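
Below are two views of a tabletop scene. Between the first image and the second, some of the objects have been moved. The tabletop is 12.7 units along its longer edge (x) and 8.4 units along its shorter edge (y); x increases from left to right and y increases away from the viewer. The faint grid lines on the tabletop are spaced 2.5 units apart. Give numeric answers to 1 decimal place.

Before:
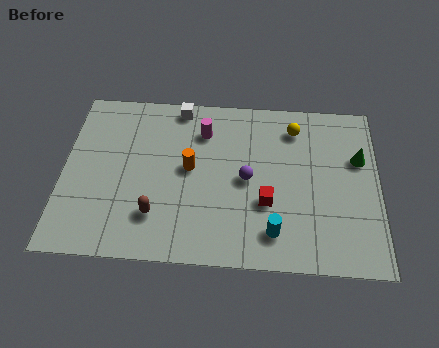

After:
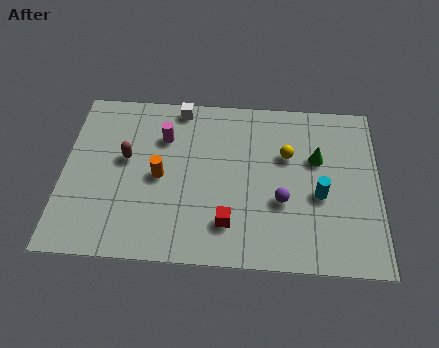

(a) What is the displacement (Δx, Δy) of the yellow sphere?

(-0.3, -1.4)

The yellow sphere started near (9.3, 6.8) and ended near (9.0, 5.4).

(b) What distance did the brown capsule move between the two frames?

3.0

The brown capsule moved from about (3.8, 2.1) to (2.5, 4.8), a distance of √(1.3² + 2.7²) ≈ 3.0.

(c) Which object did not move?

the white cube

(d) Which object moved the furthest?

the brown capsule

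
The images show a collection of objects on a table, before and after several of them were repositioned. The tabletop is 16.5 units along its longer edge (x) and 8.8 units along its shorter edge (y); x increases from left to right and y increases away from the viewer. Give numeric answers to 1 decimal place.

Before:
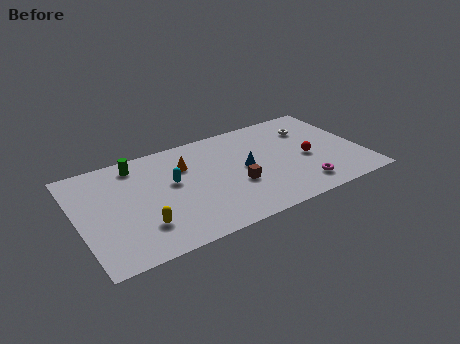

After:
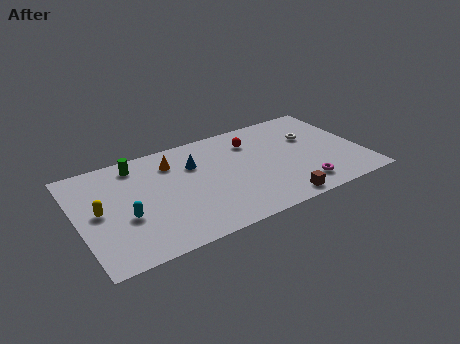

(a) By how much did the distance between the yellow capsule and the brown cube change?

+4.8

They were about 5.7 units apart before and 10.5 after — 4.8 units further apart.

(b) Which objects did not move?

the green cylinder and the magenta torus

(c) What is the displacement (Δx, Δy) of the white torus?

(-0.1, -0.8)

The white torus started near (13.9, 6.5) and ended near (13.8, 5.7).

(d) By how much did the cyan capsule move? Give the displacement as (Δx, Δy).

(-2.9, -1.7)

From the two frames, the cyan capsule sits at roughly (5.5, 5.1) before and (2.6, 3.4) after.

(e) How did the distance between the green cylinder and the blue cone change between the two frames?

-3.2

They were about 6.7 units apart before and 3.5 after — 3.2 units closer together.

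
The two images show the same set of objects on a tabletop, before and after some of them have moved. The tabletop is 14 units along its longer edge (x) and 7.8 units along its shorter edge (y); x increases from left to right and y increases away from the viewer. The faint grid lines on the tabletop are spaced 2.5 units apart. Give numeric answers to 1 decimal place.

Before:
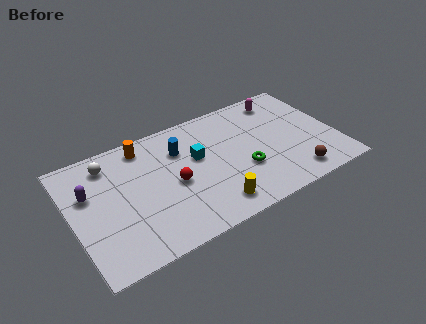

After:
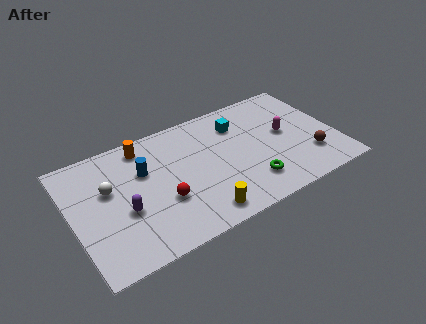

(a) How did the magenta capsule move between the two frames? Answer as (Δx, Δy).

(-0.2, -2.4)

The magenta capsule was at about (11.6, 6.6) and moved to about (11.4, 4.2).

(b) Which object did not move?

the orange cylinder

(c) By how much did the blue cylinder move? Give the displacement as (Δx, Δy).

(-2.0, -0.5)

The blue cylinder started near (5.9, 5.6) and ended near (3.9, 5.1).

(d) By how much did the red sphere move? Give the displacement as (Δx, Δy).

(-0.7, -0.8)

The red sphere started near (5.3, 3.6) and ended near (4.6, 2.8).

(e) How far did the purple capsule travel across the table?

2.5

The purple capsule moved from about (1.0, 5.0) to (2.6, 3.1), a distance of √(1.6² + 1.9²) ≈ 2.5.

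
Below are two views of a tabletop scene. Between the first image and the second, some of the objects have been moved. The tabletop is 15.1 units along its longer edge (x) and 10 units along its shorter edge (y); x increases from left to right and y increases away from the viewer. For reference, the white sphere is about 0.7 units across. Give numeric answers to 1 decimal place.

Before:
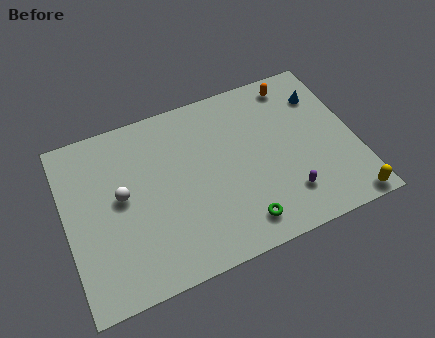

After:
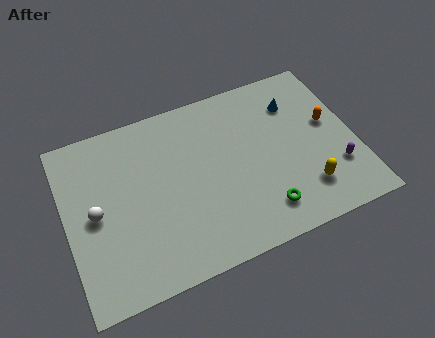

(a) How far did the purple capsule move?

2.8

The purple capsule moved from about (11.2, 2.3) to (13.9, 2.9), a distance of √(2.7² + 0.6²) ≈ 2.8.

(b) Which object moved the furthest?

the orange capsule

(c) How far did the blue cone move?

1.4

From (13.7, 7.5) to (12.3, 7.5), the blue cone covered √(1.4² + 0.0²) ≈ 1.4 units.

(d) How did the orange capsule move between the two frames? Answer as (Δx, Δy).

(1.5, -3.0)

From the two frames, the orange capsule sits at roughly (12.4, 8.7) before and (13.9, 5.7) after.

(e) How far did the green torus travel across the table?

1.2

The green torus was near (8.7, 1.6) before and (9.9, 1.9) after, so it travelled √(1.2² + 0.3²) ≈ 1.2 units.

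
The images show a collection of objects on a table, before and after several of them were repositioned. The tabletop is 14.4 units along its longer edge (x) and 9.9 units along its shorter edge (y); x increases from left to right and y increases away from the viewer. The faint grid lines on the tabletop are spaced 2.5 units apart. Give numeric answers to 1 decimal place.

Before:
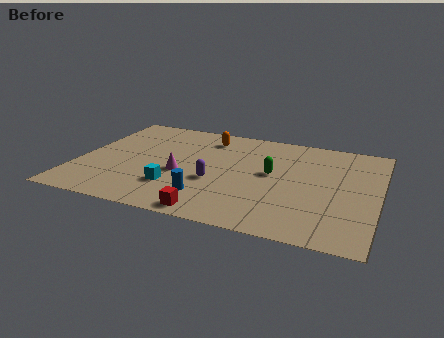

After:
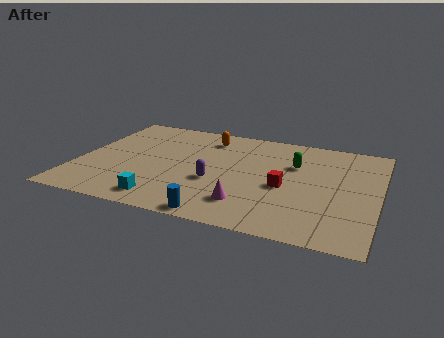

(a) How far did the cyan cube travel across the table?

1.4

The cyan cube was near (4.9, 2.7) before and (4.5, 1.4) after, so it travelled √(0.4² + 1.3²) ≈ 1.4 units.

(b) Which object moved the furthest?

the red cube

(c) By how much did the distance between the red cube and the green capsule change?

-2.8

Before: roughly 5.1 units apart; after: 2.3. That's 2.8 units closer together.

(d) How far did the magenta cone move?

3.9

The magenta cone moved from about (5.0, 4.1) to (8.4, 2.2), a distance of √(3.4² + 1.9²) ≈ 3.9.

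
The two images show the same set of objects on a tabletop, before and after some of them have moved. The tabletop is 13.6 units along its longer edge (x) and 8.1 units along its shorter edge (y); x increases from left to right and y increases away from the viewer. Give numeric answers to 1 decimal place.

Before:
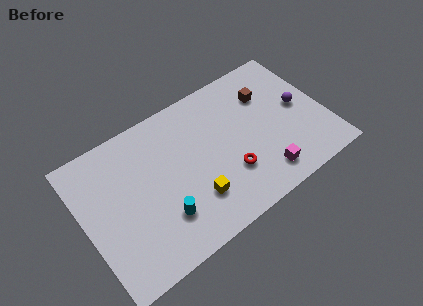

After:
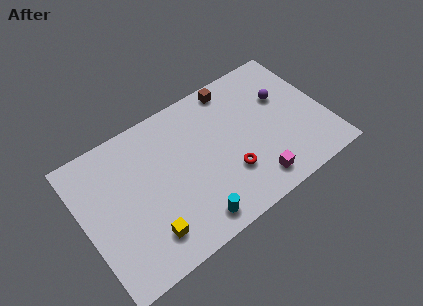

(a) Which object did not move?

the red torus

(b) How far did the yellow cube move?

2.7

The yellow cube moved from about (5.8, 2.2) to (3.1, 1.7), a distance of √(2.7² + 0.5²) ≈ 2.7.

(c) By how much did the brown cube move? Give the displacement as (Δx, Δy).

(-1.7, 1.4)

From the two frames, the brown cube sits at roughly (10.7, 5.8) before and (9.0, 7.2) after.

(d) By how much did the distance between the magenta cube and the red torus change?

-0.3

Before: roughly 2.0 units apart; after: 1.7. That's 0.3 units closer together.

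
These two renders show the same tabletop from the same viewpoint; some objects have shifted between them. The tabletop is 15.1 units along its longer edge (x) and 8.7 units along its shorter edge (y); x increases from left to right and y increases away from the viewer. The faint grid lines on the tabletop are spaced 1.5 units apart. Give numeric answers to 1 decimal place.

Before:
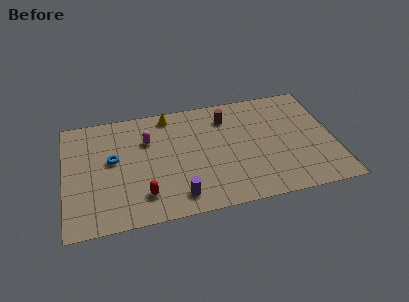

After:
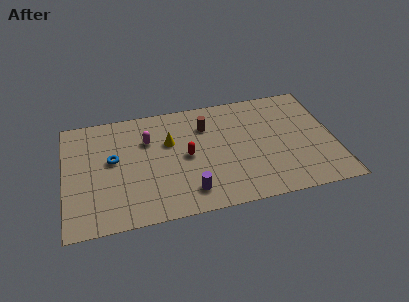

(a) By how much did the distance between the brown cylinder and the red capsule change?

-4.5

The distance was about 6.9 in the first image and 2.4 in the second, so they moved 4.5 units closer together.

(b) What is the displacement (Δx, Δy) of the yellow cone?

(-0.1, -2.1)

The yellow cone started near (6.0, 7.7) and ended near (5.9, 5.6).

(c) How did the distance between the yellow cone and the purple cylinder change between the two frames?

-2.2

Before: roughly 6.3 units apart; after: 4.1. That's 2.2 units closer together.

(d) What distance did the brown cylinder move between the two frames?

1.3

The brown cylinder was near (9.2, 6.8) before and (8.0, 6.4) after, so it travelled √(1.2² + 0.4²) ≈ 1.3 units.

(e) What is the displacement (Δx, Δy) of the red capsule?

(2.5, 2.4)

From the two frames, the red capsule sits at roughly (4.3, 1.9) before and (6.8, 4.3) after.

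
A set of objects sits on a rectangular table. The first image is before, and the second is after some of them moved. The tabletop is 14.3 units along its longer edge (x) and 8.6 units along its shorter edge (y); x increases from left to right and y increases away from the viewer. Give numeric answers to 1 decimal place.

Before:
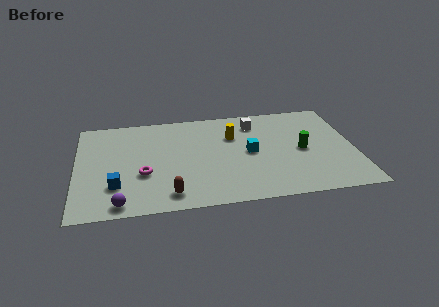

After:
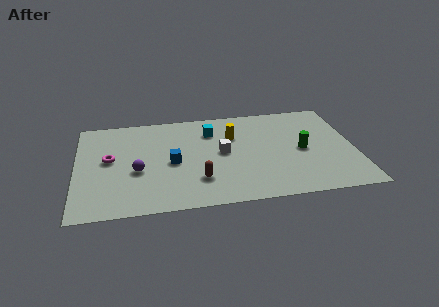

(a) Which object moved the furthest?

the blue cube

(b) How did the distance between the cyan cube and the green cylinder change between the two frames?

+2.5

They were about 2.7 units apart before and 5.2 after — 2.5 units further apart.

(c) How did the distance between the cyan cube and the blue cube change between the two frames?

-3.9

The distance was about 7.2 in the first image and 3.3 in the second, so they moved 3.9 units closer together.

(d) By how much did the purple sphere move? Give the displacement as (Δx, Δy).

(0.9, 2.6)

From the two frames, the purple sphere sits at roughly (2.2, 0.9) before and (3.1, 3.5) after.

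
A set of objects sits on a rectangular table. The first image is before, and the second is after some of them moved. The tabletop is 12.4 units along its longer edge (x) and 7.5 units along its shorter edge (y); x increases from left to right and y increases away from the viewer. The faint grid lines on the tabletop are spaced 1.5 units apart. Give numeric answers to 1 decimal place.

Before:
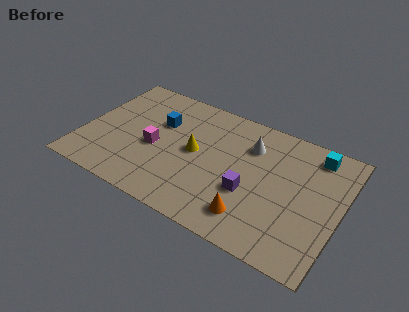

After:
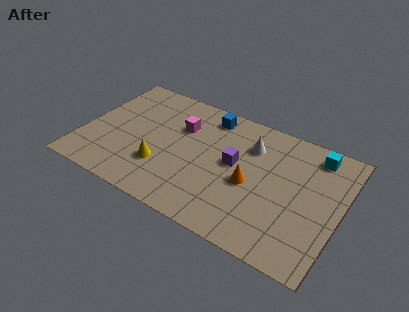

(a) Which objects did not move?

the white cone and the cyan cube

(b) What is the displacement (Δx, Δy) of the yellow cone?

(-1.4, -1.6)

The yellow cone was at about (5.4, 3.9) and moved to about (4.0, 2.3).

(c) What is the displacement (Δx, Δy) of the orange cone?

(-0.3, 1.8)

From the two frames, the orange cone sits at roughly (8.5, 1.5) before and (8.2, 3.3) after.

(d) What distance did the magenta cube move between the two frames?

2.1

From (3.5, 3.3) to (4.5, 5.1), the magenta cube covered √(1.0² + 1.8²) ≈ 2.1 units.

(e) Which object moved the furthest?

the blue cube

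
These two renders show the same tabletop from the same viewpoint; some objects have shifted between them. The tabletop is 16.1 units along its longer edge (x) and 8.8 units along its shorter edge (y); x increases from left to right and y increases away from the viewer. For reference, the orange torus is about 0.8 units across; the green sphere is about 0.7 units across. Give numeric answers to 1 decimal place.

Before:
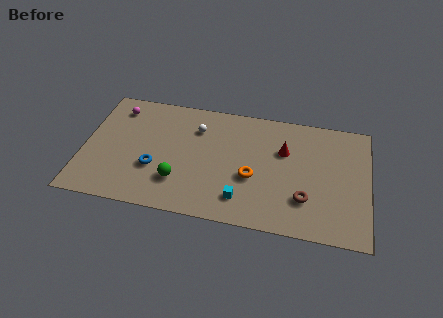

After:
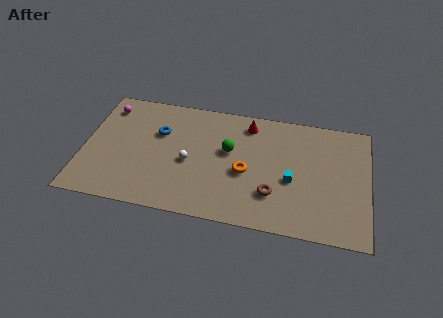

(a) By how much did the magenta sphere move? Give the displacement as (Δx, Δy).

(-0.6, 0.0)

From the two frames, the magenta sphere sits at roughly (1.7, 7.2) before and (1.1, 7.2) after.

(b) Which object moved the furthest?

the green sphere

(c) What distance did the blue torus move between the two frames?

2.7

The blue torus moved from about (4.1, 3.1) to (4.2, 5.8), a distance of √(0.1² + 2.7²) ≈ 2.7.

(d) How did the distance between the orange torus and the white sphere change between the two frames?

-1.3

The distance was about 4.5 in the first image and 3.2 in the second, so they moved 1.3 units closer together.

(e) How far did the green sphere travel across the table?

3.9

The green sphere moved from about (5.5, 2.4) to (8.2, 5.2), a distance of √(2.7² + 2.8²) ≈ 3.9.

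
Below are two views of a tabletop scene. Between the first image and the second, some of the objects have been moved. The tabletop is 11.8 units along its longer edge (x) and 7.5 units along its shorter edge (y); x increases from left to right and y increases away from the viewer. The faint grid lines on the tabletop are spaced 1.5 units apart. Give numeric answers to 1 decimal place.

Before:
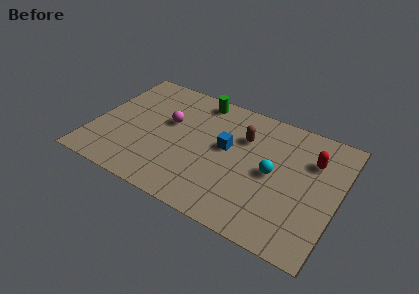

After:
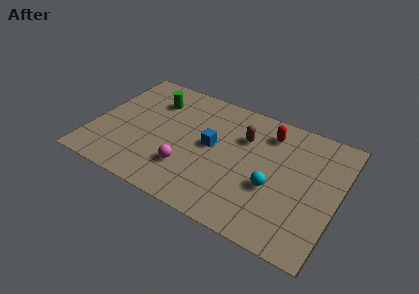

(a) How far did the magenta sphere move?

2.7

The magenta sphere moved from about (3.5, 4.5) to (4.8, 2.1), a distance of √(1.3² + 2.4²) ≈ 2.7.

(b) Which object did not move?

the brown capsule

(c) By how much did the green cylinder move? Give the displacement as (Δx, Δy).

(-2.1, -1.0)

The green cylinder started near (4.7, 6.6) and ended near (2.6, 5.6).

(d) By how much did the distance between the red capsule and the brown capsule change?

-1.9

The distance was about 3.3 in the first image and 1.4 in the second, so they moved 1.9 units closer together.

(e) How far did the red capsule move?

2.3

The red capsule was near (10.4, 5.3) before and (8.2, 6.0) after, so it travelled √(2.2² + 0.7²) ≈ 2.3 units.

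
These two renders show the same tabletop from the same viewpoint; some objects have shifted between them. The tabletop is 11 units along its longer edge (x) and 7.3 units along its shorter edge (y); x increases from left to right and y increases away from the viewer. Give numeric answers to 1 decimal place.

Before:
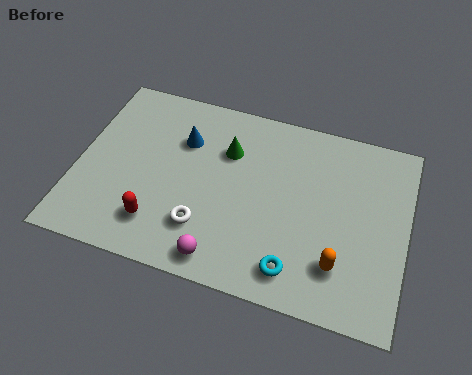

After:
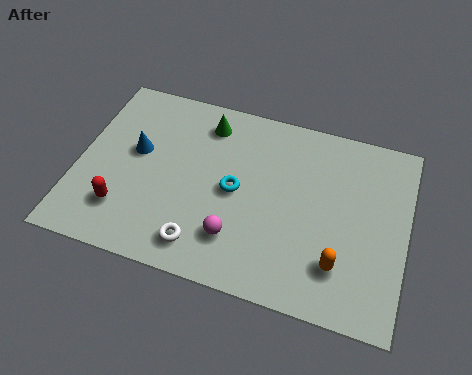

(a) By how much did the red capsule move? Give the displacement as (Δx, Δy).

(-1.2, 0.2)

The red capsule was at about (2.9, 1.6) and moved to about (1.7, 1.8).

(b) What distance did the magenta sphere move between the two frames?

1.0

The magenta sphere was near (5.1, 0.9) before and (5.5, 1.8) after, so it travelled √(0.4² + 0.9²) ≈ 1.0 units.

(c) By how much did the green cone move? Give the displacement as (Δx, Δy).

(-0.8, 0.9)

The green cone started near (4.9, 5.1) and ended near (4.1, 6.0).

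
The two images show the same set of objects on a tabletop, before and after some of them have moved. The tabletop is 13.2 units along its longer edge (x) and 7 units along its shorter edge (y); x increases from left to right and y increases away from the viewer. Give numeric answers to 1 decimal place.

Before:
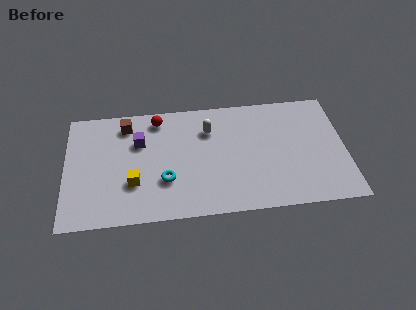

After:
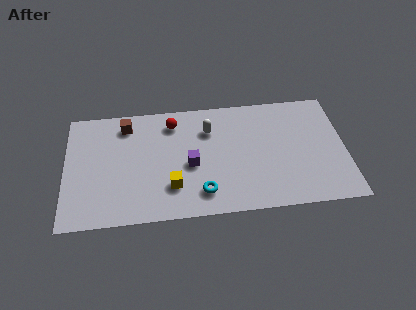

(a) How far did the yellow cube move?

1.8

The yellow cube moved from about (3.2, 2.3) to (5.0, 1.9), a distance of √(1.8² + 0.4²) ≈ 1.8.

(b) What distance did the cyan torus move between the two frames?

1.9

The cyan torus was near (4.7, 2.3) before and (6.4, 1.4) after, so it travelled √(1.7² + 0.9²) ≈ 1.9 units.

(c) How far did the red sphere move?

0.8

The red sphere moved from about (4.4, 6.0) to (5.1, 5.7), a distance of √(0.7² + 0.3²) ≈ 0.8.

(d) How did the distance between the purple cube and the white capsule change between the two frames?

-1.1

They were about 3.3 units apart before and 2.2 after — 1.1 units closer together.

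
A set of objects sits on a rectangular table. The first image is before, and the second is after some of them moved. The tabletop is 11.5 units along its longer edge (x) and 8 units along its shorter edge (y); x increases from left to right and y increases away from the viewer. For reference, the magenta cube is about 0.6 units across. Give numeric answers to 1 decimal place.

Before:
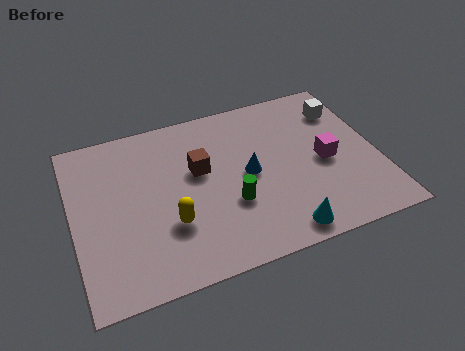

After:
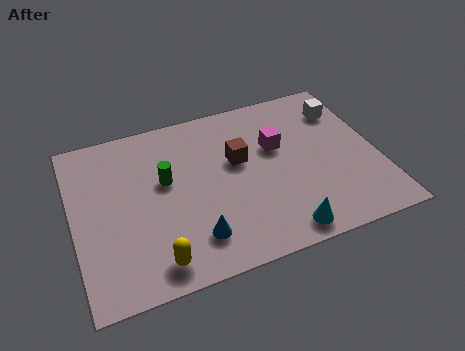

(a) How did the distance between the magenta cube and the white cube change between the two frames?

+0.3

They were about 2.6 units apart before and 2.9 after — 0.3 units further apart.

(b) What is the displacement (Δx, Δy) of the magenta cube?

(-1.7, 1.3)

The magenta cube was at about (9.5, 3.7) and moved to about (7.8, 5.0).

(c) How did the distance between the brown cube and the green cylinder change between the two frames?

+0.6

Before: roughly 2.2 units apart; after: 2.8. That's 0.6 units further apart.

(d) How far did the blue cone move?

3.3

The blue cone moved from about (6.6, 4.0) to (4.3, 1.7), a distance of √(2.3² + 2.3²) ≈ 3.3.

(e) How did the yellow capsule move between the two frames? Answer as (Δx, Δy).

(-0.7, -1.5)

From the two frames, the yellow capsule sits at roughly (3.5, 2.6) before and (2.8, 1.1) after.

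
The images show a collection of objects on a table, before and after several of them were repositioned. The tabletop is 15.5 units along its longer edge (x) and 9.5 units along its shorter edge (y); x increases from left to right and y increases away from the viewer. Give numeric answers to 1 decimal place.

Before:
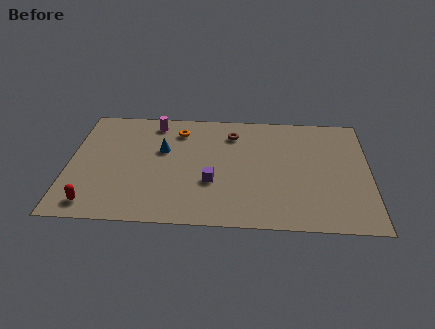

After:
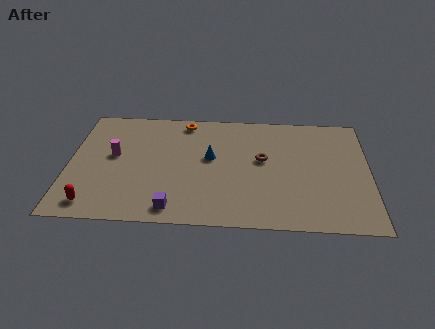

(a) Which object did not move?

the red capsule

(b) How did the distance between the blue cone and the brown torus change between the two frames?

-1.2

They were about 3.9 units apart before and 2.7 after — 1.2 units closer together.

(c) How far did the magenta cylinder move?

3.5

The magenta cylinder was near (4.3, 8.2) before and (2.3, 5.3) after, so it travelled √(2.0² + 2.9²) ≈ 3.5 units.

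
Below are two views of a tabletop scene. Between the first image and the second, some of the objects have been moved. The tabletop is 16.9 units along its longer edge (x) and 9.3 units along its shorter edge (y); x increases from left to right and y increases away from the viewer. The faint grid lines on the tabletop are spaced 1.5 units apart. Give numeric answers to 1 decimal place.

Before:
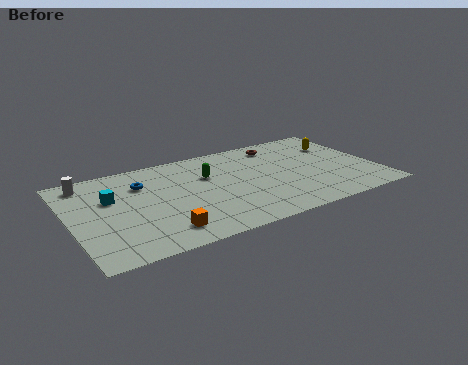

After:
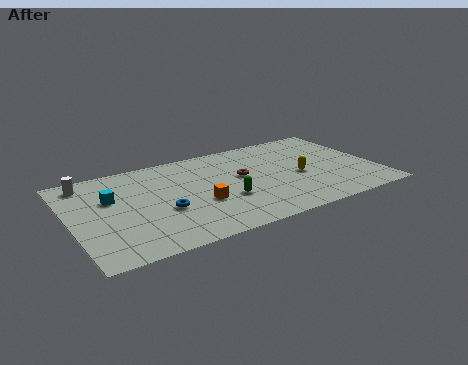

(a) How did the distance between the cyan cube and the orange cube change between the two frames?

+0.4

Before: roughly 4.8 units apart; after: 5.2. That's 0.4 units further apart.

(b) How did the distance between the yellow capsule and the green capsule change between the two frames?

-3.2

Before: roughly 7.6 units apart; after: 4.4. That's 3.2 units closer together.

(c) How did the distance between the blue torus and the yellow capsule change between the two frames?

-3.5

The distance was about 11.2 in the first image and 7.7 in the second, so they moved 3.5 units closer together.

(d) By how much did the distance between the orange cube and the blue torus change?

-3.0

Before: roughly 5.0 units apart; after: 2.0. That's 3.0 units closer together.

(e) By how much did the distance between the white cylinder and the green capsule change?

+1.7

They were about 6.8 units apart before and 8.5 after — 1.7 units further apart.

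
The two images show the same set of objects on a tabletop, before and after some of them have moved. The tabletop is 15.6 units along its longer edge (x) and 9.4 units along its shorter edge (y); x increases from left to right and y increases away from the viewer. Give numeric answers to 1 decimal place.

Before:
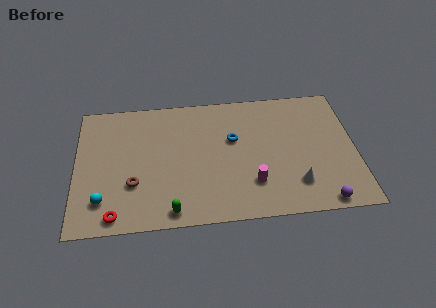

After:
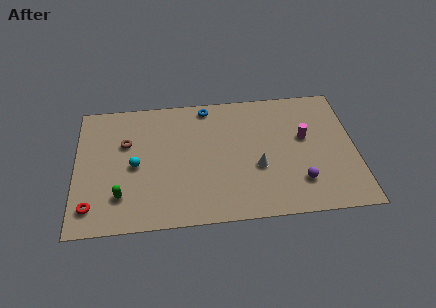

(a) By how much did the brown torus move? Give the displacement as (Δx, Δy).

(-0.4, 3.0)

The brown torus was at about (3.2, 3.1) and moved to about (2.8, 6.1).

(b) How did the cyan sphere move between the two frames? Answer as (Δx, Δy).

(1.8, 2.3)

The cyan sphere started near (1.5, 2.1) and ended near (3.3, 4.4).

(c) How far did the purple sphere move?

1.9

The purple sphere moved from about (13.6, 0.8) to (12.4, 2.3), a distance of √(1.2² + 1.5²) ≈ 1.9.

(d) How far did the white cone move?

2.5

The white cone moved from about (12.2, 2.2) to (10.1, 3.6), a distance of √(2.1² + 1.4²) ≈ 2.5.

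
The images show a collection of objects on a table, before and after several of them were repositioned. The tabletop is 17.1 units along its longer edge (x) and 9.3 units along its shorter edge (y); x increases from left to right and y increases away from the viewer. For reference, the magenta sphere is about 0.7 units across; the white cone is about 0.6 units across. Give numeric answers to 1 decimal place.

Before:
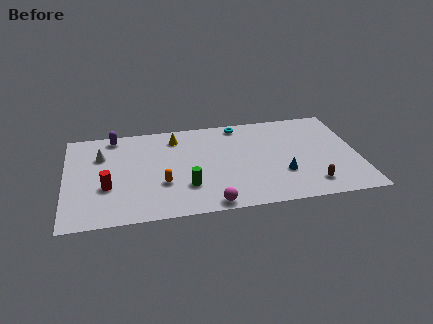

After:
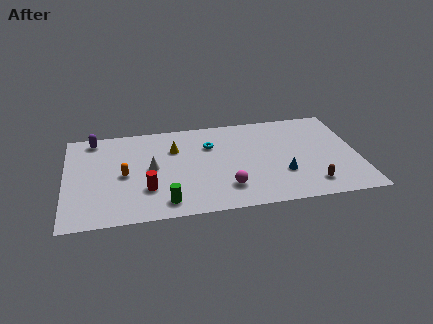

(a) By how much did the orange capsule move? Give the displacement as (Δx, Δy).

(-2.2, 1.2)

The orange capsule was at about (5.6, 3.2) and moved to about (3.4, 4.4).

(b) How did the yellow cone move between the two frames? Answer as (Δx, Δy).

(-0.1, -1.1)

The yellow cone started near (6.5, 7.6) and ended near (6.4, 6.5).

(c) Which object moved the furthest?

the white cone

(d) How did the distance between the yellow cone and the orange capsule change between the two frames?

-0.8

The distance was about 4.5 in the first image and 3.7 in the second, so they moved 0.8 units closer together.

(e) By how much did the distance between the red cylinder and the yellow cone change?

-1.8

They were about 5.9 units apart before and 4.1 after — 1.8 units closer together.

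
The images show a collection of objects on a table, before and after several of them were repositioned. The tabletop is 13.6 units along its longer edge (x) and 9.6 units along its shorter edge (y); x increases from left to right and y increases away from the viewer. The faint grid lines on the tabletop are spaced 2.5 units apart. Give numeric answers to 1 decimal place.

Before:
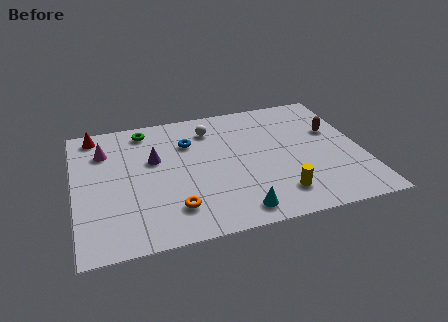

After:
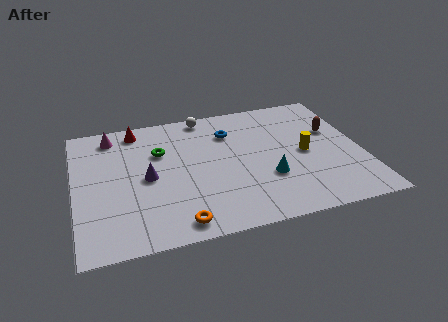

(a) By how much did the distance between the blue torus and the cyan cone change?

-1.7

The distance was about 5.9 in the first image and 4.2 in the second, so they moved 1.7 units closer together.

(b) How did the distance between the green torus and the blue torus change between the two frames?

+1.0

They were about 2.5 units apart before and 3.5 after — 1.0 units further apart.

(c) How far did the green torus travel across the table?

2.0

The green torus moved from about (3.5, 8.3) to (4.1, 6.4), a distance of √(0.6² + 1.9²) ≈ 2.0.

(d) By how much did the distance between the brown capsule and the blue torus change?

-1.9

The distance was about 6.9 in the first image and 5.0 in the second, so they moved 1.9 units closer together.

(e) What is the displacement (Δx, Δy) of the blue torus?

(2.0, 0.3)

From the two frames, the blue torus sits at roughly (5.5, 6.8) before and (7.5, 7.1) after.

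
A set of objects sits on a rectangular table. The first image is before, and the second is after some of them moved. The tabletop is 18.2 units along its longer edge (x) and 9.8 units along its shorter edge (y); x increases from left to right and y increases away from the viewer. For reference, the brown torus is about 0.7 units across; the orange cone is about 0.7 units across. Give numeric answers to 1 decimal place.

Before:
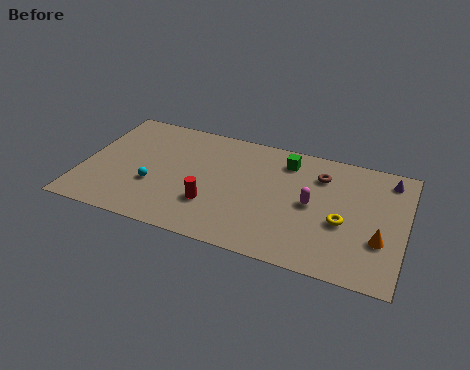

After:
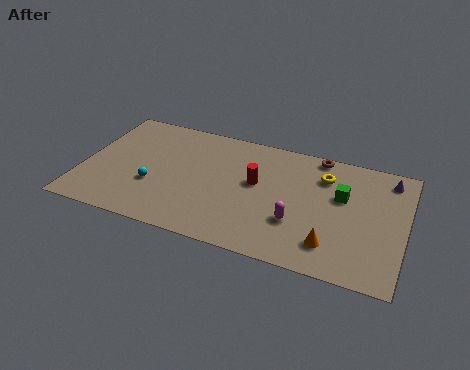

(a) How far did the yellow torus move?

3.6

The yellow torus was near (14.8, 4.0) before and (13.5, 7.4) after, so it travelled √(1.3² + 3.4²) ≈ 3.6 units.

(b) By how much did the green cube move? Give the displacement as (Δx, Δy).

(3.3, -1.9)

From the two frames, the green cube sits at roughly (11.3, 8.0) before and (14.6, 6.1) after.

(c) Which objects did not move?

the cyan sphere and the purple cone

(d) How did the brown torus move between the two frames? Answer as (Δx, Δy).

(-0.3, 1.6)

The brown torus was at about (13.3, 7.4) and moved to about (13.0, 9.0).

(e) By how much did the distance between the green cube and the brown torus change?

+1.2

Before: roughly 2.1 units apart; after: 3.3. That's 1.2 units further apart.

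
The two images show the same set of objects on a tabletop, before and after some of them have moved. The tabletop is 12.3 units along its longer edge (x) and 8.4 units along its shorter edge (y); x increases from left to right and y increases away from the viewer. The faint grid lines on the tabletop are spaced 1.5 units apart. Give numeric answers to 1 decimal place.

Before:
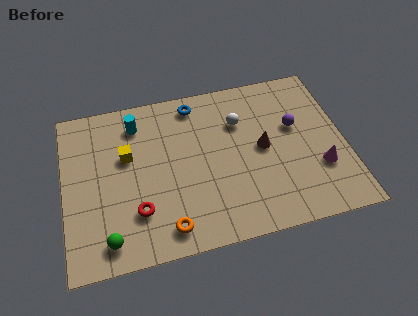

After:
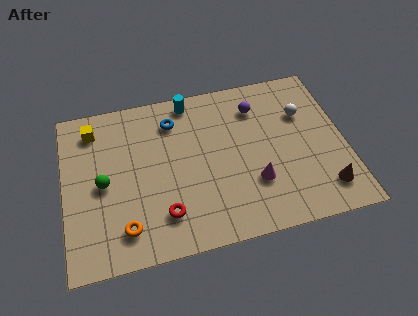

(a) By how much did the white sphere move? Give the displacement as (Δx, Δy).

(2.8, -0.2)

From the two frames, the white sphere sits at roughly (7.8, 5.9) before and (10.6, 5.7) after.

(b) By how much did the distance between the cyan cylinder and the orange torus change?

+1.0

They were about 5.7 units apart before and 6.7 after — 1.0 units further apart.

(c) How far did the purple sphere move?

2.1

From (10.2, 5.1) to (8.6, 6.5), the purple sphere covered √(1.6² + 1.4²) ≈ 2.1 units.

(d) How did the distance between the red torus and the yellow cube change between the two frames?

+2.8

The distance was about 2.9 in the first image and 5.7 in the second, so they moved 2.8 units further apart.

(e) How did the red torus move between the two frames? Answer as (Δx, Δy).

(1.1, -0.4)

From the two frames, the red torus sits at roughly (3.1, 2.3) before and (4.2, 1.9) after.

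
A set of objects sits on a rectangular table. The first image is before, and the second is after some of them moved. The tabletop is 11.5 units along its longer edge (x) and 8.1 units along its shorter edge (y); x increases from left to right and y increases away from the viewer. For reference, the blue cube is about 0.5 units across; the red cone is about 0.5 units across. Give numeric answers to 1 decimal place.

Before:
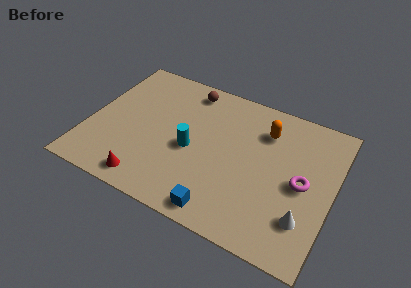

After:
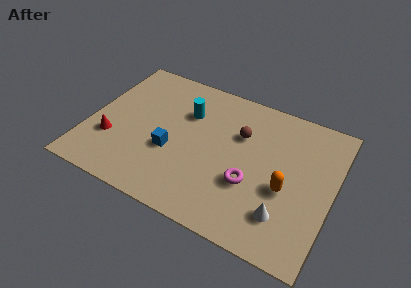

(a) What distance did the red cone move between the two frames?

2.6

The red cone moved from about (3.2, 1.0) to (1.2, 2.6), a distance of √(2.0² + 1.6²) ≈ 2.6.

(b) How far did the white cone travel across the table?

0.9

From (10.4, 2.1) to (9.5, 1.9), the white cone covered √(0.9² + 0.2²) ≈ 0.9 units.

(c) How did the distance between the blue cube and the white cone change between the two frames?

+1.7

Before: roughly 3.9 units apart; after: 5.6. That's 1.7 units further apart.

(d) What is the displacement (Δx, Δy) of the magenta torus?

(-2.3, -1.0)

The magenta torus was at about (10.1, 3.9) and moved to about (7.8, 2.9).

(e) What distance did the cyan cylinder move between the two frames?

2.1

The cyan cylinder was near (4.9, 3.6) before and (4.4, 5.6) after, so it travelled √(0.5² + 2.0²) ≈ 2.1 units.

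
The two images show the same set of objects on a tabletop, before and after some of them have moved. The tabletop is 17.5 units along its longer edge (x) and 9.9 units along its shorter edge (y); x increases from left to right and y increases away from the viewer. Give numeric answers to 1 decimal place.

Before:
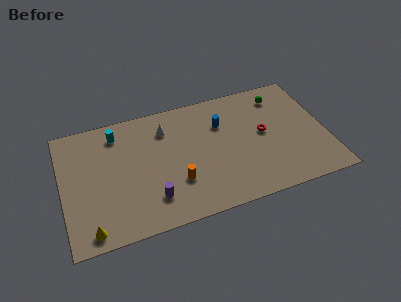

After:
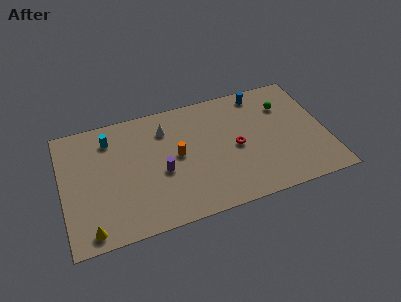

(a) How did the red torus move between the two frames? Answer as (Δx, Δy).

(-1.9, -0.6)

From the two frames, the red torus sits at roughly (13.4, 5.3) before and (11.5, 4.7) after.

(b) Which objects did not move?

the white cone and the yellow cone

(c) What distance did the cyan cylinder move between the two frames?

0.6

The cyan cylinder moved from about (3.8, 8.2) to (3.3, 7.9), a distance of √(0.5² + 0.3²) ≈ 0.6.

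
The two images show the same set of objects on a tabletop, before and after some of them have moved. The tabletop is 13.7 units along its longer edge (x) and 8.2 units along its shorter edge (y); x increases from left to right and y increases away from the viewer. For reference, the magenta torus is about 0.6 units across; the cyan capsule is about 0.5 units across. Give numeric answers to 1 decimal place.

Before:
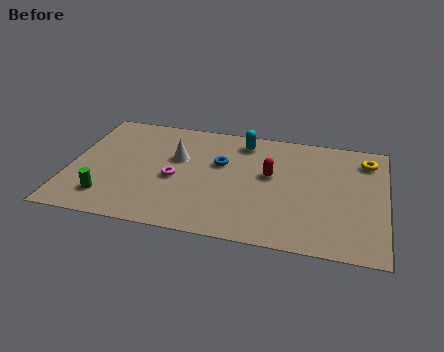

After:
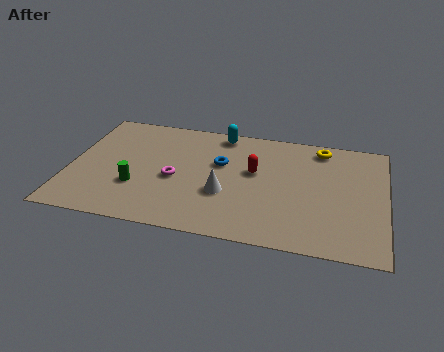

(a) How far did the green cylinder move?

1.6

From (1.8, 1.7) to (3.0, 2.7), the green cylinder covered √(1.2² + 1.0²) ≈ 1.6 units.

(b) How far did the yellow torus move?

2.1

From (12.8, 6.6) to (10.8, 7.1), the yellow torus covered √(2.0² + 0.5²) ≈ 2.1 units.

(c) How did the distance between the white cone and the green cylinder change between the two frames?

-0.6

The distance was about 4.4 in the first image and 3.8 in the second, so they moved 0.6 units closer together.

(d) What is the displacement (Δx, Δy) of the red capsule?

(-0.7, 0.1)

The red capsule was at about (8.7, 4.7) and moved to about (8.0, 4.8).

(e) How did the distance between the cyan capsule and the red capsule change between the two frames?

+0.4

Before: roughly 2.6 units apart; after: 3.0. That's 0.4 units further apart.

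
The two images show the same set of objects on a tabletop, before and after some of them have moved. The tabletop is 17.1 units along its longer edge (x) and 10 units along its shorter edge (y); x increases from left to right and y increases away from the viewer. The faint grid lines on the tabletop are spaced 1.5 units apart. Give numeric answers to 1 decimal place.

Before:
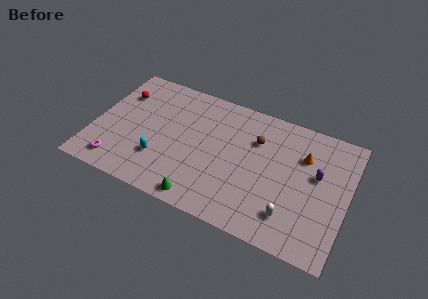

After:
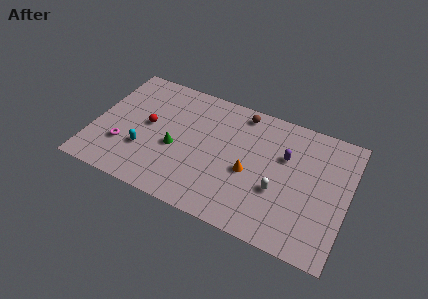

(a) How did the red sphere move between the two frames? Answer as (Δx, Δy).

(2.2, -1.9)

From the two frames, the red sphere sits at roughly (1.4, 7.2) before and (3.6, 5.3) after.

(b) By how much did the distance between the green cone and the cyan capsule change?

-1.4

They were about 3.6 units apart before and 2.2 after — 1.4 units closer together.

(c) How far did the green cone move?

3.9

The green cone moved from about (7.8, 1.0) to (5.6, 4.2), a distance of √(2.2² + 3.2²) ≈ 3.9.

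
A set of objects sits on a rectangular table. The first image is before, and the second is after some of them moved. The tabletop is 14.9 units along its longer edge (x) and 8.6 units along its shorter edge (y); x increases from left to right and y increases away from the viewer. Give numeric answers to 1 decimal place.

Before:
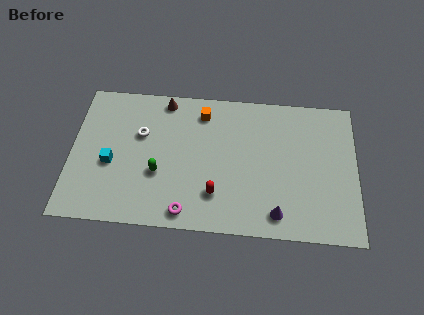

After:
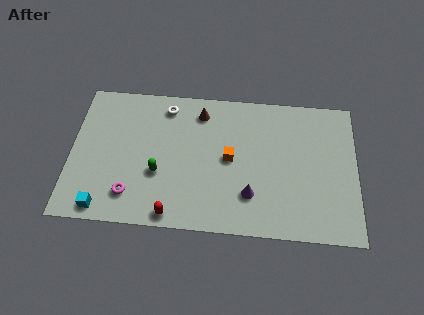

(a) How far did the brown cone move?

2.0

From (4.8, 7.7) to (6.7, 7.1), the brown cone covered √(1.9² + 0.6²) ≈ 2.0 units.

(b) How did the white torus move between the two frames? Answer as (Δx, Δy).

(1.3, 1.8)

The white torus was at about (3.6, 5.5) and moved to about (4.9, 7.3).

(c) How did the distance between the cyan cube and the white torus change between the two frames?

+4.7

They were about 2.4 units apart before and 7.1 after — 4.7 units further apart.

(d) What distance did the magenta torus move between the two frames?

3.0

From (6.1, 1.0) to (3.2, 1.8), the magenta torus covered √(2.9² + 0.8²) ≈ 3.0 units.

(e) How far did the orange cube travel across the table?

3.1

The orange cube moved from about (6.8, 7.1) to (8.3, 4.4), a distance of √(1.5² + 2.7²) ≈ 3.1.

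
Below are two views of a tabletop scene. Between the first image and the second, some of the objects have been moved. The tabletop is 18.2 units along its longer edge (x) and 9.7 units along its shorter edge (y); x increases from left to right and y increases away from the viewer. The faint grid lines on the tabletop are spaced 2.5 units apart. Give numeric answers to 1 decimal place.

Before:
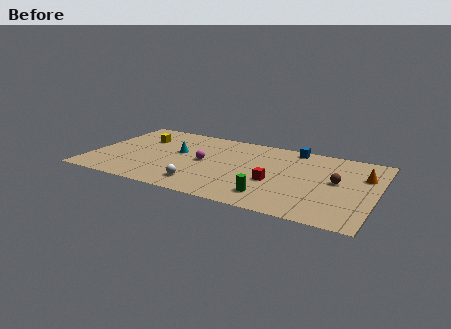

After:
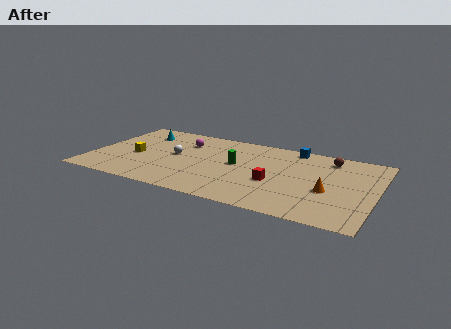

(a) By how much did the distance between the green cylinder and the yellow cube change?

-3.7

The distance was about 10.3 in the first image and 6.6 in the second, so they moved 3.7 units closer together.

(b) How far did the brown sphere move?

2.9

The brown sphere was near (15.7, 5.3) before and (15.0, 8.1) after, so it travelled √(0.7² + 2.8²) ≈ 2.9 units.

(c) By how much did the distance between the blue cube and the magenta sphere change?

+0.5

Before: roughly 6.7 units apart; after: 7.2. That's 0.5 units further apart.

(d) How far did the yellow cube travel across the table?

2.6

The yellow cube moved from about (2.8, 6.8) to (2.8, 4.2), a distance of √(0.0² + 2.6²) ≈ 2.6.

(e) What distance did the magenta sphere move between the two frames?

2.7

The magenta sphere moved from about (7.2, 4.9) to (5.6, 7.1), a distance of √(1.6² + 2.2²) ≈ 2.7.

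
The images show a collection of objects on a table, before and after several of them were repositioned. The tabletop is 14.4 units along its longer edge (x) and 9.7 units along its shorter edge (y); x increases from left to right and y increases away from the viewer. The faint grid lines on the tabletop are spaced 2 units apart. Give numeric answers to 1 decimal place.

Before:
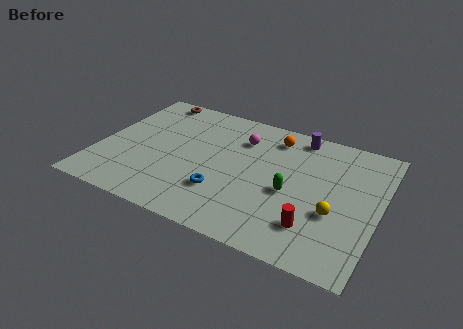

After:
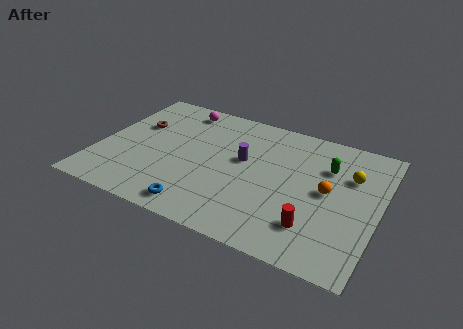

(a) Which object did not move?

the red cylinder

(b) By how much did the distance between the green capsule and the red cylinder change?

+2.1

Before: roughly 2.4 units apart; after: 4.5. That's 2.1 units further apart.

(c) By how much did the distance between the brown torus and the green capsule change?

+0.8

Before: roughly 9.1 units apart; after: 9.9. That's 0.8 units further apart.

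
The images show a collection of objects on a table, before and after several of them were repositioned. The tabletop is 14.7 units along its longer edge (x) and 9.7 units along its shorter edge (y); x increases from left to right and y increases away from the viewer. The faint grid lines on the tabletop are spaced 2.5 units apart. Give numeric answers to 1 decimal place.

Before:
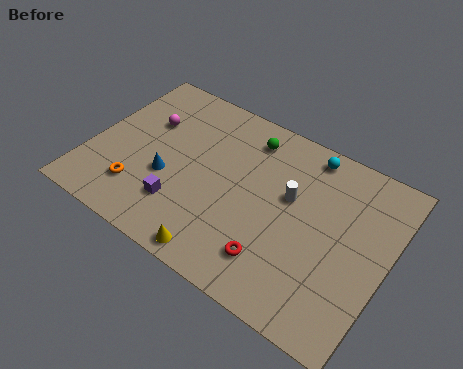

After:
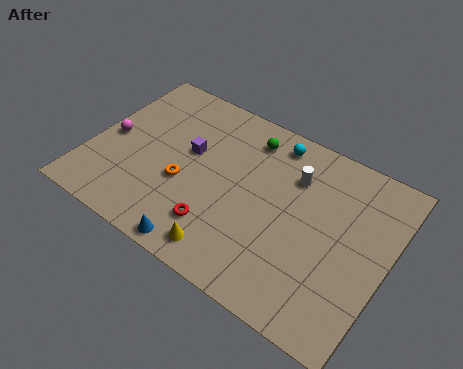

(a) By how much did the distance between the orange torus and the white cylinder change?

-1.9

Before: roughly 7.8 units apart; after: 5.9. That's 1.9 units closer together.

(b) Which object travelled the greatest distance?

the blue cone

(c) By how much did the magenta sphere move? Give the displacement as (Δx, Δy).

(-1.5, -1.8)

From the two frames, the magenta sphere sits at roughly (2.4, 6.4) before and (0.9, 4.6) after.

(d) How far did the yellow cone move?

0.5

The yellow cone was near (7.2, 0.9) before and (7.5, 1.3) after, so it travelled √(0.3² + 0.4²) ≈ 0.5 units.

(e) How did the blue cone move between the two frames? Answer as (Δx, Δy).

(2.3, -2.9)

From the two frames, the blue cone sits at roughly (4.0, 3.7) before and (6.3, 0.8) after.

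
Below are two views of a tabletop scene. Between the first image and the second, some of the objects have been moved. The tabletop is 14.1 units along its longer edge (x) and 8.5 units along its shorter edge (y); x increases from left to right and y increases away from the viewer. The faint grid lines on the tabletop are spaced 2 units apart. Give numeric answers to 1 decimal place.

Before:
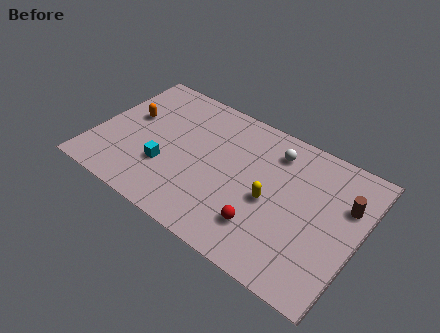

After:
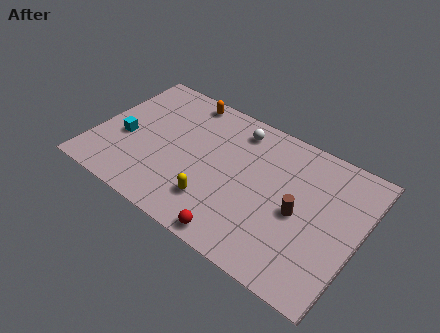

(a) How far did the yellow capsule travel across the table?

3.2

The yellow capsule was near (9.5, 3.8) before and (6.8, 2.1) after, so it travelled √(2.7² + 1.7²) ≈ 3.2 units.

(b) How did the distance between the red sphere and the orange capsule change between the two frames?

-0.3

They were about 8.3 units apart before and 8.0 after — 0.3 units closer together.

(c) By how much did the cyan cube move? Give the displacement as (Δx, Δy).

(-2.4, 0.7)

From the two frames, the cyan cube sits at roughly (4.0, 2.8) before and (1.6, 3.5) after.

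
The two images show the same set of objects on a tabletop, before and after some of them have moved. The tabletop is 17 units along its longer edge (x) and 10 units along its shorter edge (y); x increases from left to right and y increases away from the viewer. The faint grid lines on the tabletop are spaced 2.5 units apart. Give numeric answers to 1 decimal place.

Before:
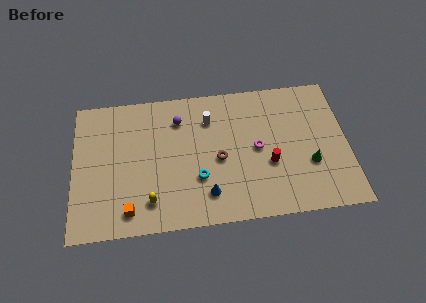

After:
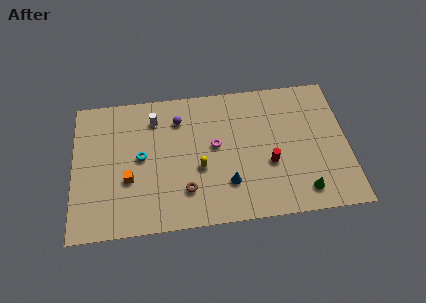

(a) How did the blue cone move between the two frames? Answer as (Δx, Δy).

(1.3, 0.6)

The blue cone started near (8.2, 2.1) and ended near (9.5, 2.7).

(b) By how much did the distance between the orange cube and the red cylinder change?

-0.3

They were about 9.0 units apart before and 8.7 after — 0.3 units closer together.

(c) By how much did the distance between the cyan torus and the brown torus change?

+2.0

The distance was about 1.8 in the first image and 3.8 in the second, so they moved 2.0 units further apart.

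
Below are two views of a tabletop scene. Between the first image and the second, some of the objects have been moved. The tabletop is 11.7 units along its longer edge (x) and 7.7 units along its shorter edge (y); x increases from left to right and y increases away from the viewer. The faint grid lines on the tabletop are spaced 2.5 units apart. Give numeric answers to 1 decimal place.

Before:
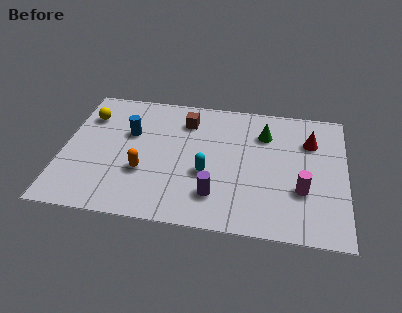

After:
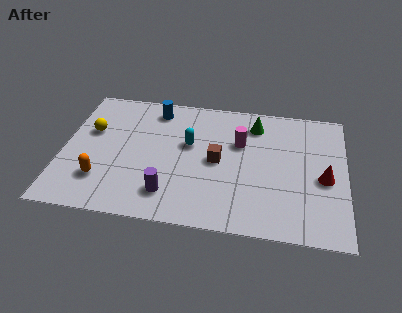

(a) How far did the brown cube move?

2.6

The brown cube moved from about (5.0, 6.0) to (6.4, 3.8), a distance of √(1.4² + 2.2²) ≈ 2.6.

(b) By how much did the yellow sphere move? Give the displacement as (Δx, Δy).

(0.2, -0.9)

From the two frames, the yellow sphere sits at roughly (0.9, 5.7) before and (1.1, 4.8) after.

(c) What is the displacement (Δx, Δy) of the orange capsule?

(-1.7, -0.7)

The orange capsule was at about (3.4, 2.7) and moved to about (1.7, 2.0).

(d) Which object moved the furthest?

the magenta cylinder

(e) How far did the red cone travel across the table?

2.2

The red cone was near (10.2, 5.5) before and (10.8, 3.4) after, so it travelled √(0.6² + 2.1²) ≈ 2.2 units.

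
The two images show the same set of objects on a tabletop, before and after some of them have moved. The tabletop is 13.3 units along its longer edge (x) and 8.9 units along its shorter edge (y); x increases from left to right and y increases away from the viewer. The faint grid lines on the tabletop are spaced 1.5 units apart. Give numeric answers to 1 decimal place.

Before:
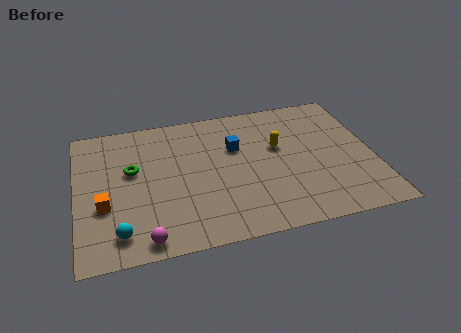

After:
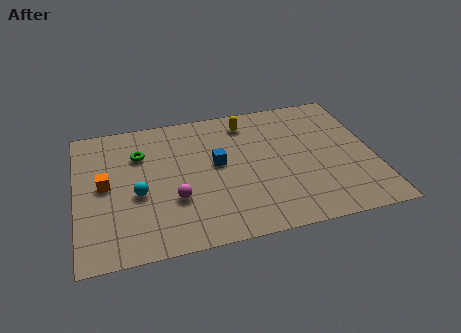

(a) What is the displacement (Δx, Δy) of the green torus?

(0.4, 1.0)

The green torus was at about (2.5, 5.3) and moved to about (2.9, 6.3).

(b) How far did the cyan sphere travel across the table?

2.4

The cyan sphere was near (1.8, 1.5) before and (2.7, 3.7) after, so it travelled √(0.9² + 2.2²) ≈ 2.4 units.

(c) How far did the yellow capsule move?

2.4

The yellow capsule was near (9.1, 5.4) before and (7.8, 7.4) after, so it travelled √(1.3² + 2.0²) ≈ 2.4 units.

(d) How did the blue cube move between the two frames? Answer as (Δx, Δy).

(-0.9, -0.9)

The blue cube started near (7.2, 5.8) and ended near (6.3, 4.9).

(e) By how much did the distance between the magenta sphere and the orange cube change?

+0.5

The distance was about 2.9 in the first image and 3.4 in the second, so they moved 0.5 units further apart.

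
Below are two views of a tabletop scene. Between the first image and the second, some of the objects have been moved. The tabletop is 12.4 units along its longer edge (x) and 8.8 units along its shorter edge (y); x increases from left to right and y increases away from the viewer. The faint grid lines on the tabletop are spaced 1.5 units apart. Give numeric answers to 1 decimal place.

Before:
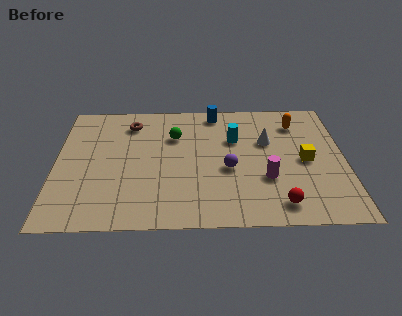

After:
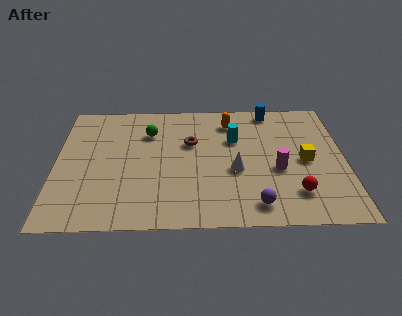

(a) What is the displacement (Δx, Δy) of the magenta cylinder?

(0.5, 0.6)

The magenta cylinder started near (9.0, 3.0) and ended near (9.5, 3.6).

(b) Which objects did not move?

the yellow cube and the cyan cylinder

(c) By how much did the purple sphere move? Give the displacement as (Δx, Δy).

(1.1, -2.4)

The purple sphere was at about (7.4, 3.7) and moved to about (8.5, 1.3).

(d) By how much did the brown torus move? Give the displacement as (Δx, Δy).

(2.6, -1.5)

The brown torus started near (3.2, 7.1) and ended near (5.8, 5.6).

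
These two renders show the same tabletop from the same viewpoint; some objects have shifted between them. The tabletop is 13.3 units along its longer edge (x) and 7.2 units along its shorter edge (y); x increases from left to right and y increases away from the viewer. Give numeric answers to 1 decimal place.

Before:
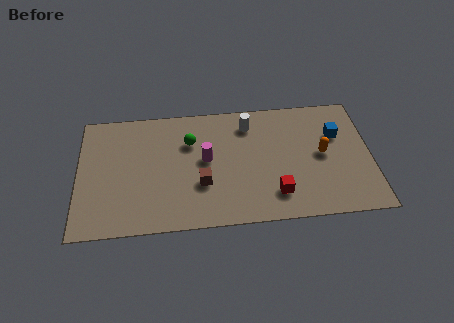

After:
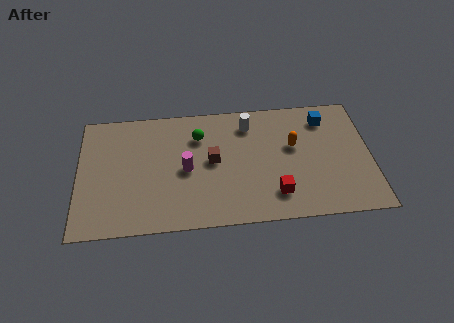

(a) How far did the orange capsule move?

1.4

The orange capsule was near (11.1, 3.7) before and (9.8, 4.3) after, so it travelled √(1.3² + 0.6²) ≈ 1.4 units.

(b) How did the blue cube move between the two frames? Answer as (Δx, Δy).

(-0.5, 1.0)

From the two frames, the blue cube sits at roughly (11.8, 4.8) before and (11.3, 5.8) after.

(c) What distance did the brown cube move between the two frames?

1.4

The brown cube moved from about (5.6, 2.5) to (6.1, 3.8), a distance of √(0.5² + 1.3²) ≈ 1.4.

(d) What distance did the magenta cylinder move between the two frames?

1.0

The magenta cylinder was near (5.8, 3.9) before and (4.9, 3.4) after, so it travelled √(0.9² + 0.5²) ≈ 1.0 units.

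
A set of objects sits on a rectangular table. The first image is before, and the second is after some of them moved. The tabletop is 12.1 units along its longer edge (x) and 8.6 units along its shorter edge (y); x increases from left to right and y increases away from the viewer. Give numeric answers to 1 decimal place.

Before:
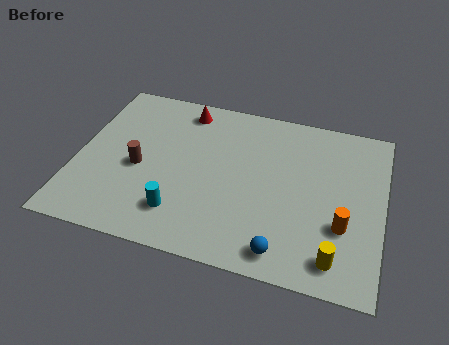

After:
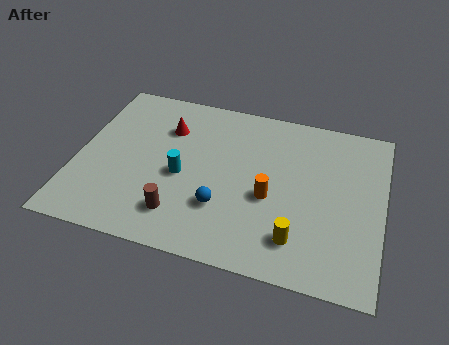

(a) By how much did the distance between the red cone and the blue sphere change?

-3.3

They were about 7.7 units apart before and 4.4 after — 3.3 units closer together.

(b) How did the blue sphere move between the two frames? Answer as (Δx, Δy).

(-2.5, 1.5)

The blue sphere started near (8.4, 1.1) and ended near (5.9, 2.6).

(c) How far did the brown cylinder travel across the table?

2.7

The brown cylinder moved from about (2.5, 3.8) to (4.3, 1.8), a distance of √(1.8² + 2.0²) ≈ 2.7.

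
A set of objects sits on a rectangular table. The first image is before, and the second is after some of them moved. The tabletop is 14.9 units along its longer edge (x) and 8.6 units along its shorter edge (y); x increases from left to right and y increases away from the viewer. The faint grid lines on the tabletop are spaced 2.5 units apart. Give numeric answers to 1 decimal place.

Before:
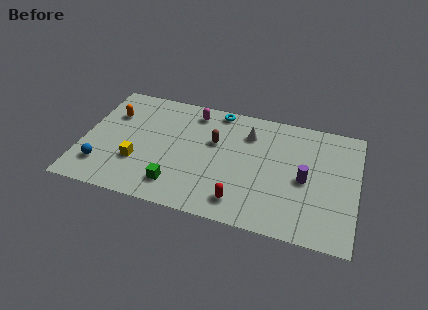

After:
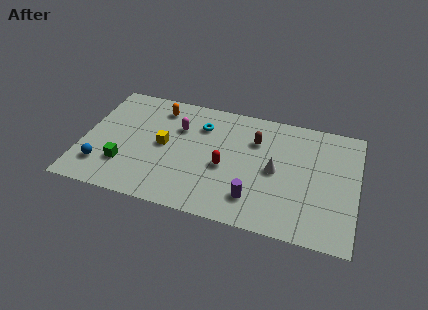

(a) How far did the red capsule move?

2.4

From (8.8, 1.5) to (7.8, 3.7), the red capsule covered √(1.0² + 2.2²) ≈ 2.4 units.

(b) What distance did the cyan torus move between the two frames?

1.6

The cyan torus was near (7.1, 7.8) before and (6.3, 6.4) after, so it travelled √(0.8² + 1.4²) ≈ 1.6 units.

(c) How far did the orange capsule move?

2.7

From (1.4, 6.0) to (3.9, 7.1), the orange capsule covered √(2.5² + 1.1²) ≈ 2.7 units.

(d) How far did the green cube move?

3.0

The green cube was near (5.3, 1.7) before and (2.4, 2.4) after, so it travelled √(2.9² + 0.7²) ≈ 3.0 units.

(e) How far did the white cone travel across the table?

2.8

The white cone was near (8.9, 6.5) before and (10.5, 4.2) after, so it travelled √(1.6² + 2.3²) ≈ 2.8 units.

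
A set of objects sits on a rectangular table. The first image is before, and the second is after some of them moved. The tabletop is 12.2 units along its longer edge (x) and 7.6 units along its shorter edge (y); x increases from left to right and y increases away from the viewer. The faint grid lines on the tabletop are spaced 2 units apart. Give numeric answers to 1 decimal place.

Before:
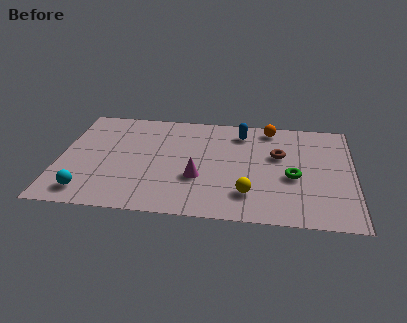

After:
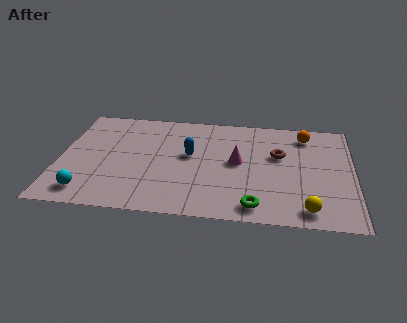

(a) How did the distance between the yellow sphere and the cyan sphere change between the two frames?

+2.4

They were about 6.6 units apart before and 9.0 after — 2.4 units further apart.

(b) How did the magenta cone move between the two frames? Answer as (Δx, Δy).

(1.6, 1.3)

The magenta cone was at about (5.8, 2.7) and moved to about (7.4, 4.0).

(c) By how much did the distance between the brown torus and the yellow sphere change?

+0.8

They were about 3.1 units apart before and 3.9 after — 0.8 units further apart.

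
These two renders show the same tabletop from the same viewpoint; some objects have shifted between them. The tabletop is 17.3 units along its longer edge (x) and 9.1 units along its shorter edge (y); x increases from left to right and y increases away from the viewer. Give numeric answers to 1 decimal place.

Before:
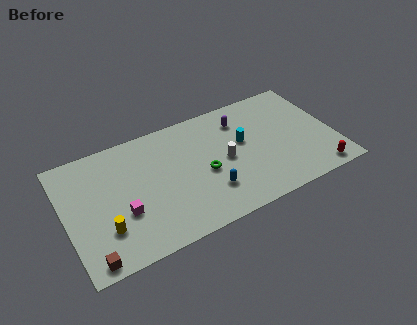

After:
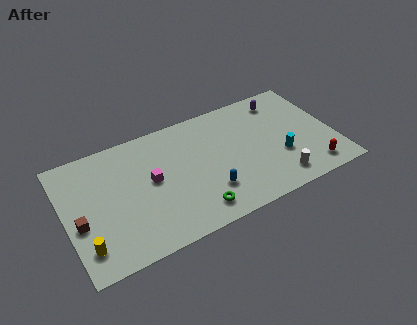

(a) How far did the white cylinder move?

4.2

The white cylinder was near (10.2, 4.4) before and (13.3, 1.5) after, so it travelled √(3.1² + 2.9²) ≈ 4.2 units.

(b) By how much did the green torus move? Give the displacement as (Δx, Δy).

(-0.9, -2.5)

From the two frames, the green torus sits at roughly (8.8, 4.0) before and (7.9, 1.5) after.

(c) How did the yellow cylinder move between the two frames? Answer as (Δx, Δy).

(-1.3, -0.7)

From the two frames, the yellow cylinder sits at roughly (2.3, 2.6) before and (1.0, 1.9) after.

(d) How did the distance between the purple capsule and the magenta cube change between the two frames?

+0.4

They were about 8.9 units apart before and 9.3 after — 0.4 units further apart.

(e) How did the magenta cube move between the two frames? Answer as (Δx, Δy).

(2.0, 1.6)

From the two frames, the magenta cube sits at roughly (3.5, 3.3) before and (5.5, 4.9) after.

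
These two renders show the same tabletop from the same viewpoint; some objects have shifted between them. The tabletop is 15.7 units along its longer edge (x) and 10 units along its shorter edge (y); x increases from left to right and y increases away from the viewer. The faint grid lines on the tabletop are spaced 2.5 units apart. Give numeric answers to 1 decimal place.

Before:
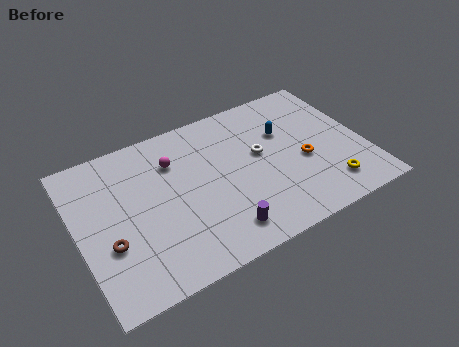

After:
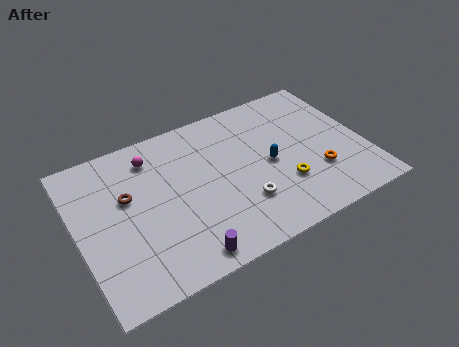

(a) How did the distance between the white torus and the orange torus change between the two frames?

+1.5

Before: roughly 2.7 units apart; after: 4.2. That's 1.5 units further apart.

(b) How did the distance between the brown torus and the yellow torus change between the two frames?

-3.2

Before: roughly 11.9 units apart; after: 8.7. That's 3.2 units closer together.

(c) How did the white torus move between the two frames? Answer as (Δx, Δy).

(-1.4, -2.8)

The white torus started near (10.1, 5.7) and ended near (8.7, 2.9).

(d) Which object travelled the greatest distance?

the white torus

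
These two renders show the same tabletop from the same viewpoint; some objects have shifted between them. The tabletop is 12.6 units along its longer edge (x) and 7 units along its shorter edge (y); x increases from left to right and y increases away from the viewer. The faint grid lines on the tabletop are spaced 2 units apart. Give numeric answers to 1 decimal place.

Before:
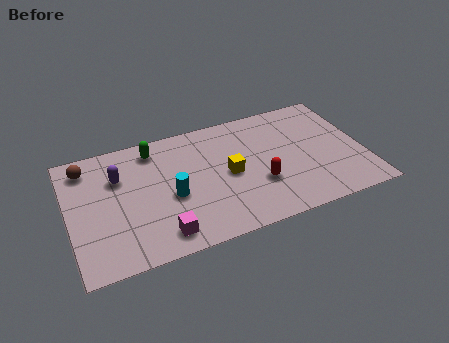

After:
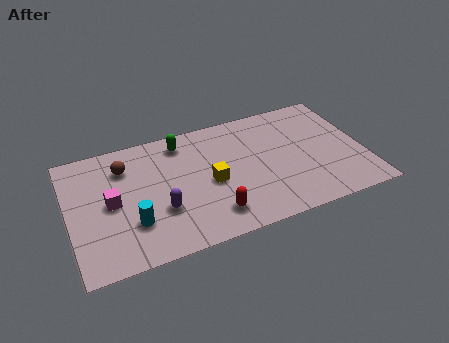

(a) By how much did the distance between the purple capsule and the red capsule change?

-4.0

Before: roughly 6.3 units apart; after: 2.3. That's 4.0 units closer together.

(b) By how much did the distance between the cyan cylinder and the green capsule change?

+1.6

The distance was about 2.9 in the first image and 4.5 in the second, so they moved 1.6 units further apart.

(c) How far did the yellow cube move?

0.8

The yellow cube was near (6.8, 3.4) before and (6.0, 3.2) after, so it travelled √(0.8² + 0.2²) ≈ 0.8 units.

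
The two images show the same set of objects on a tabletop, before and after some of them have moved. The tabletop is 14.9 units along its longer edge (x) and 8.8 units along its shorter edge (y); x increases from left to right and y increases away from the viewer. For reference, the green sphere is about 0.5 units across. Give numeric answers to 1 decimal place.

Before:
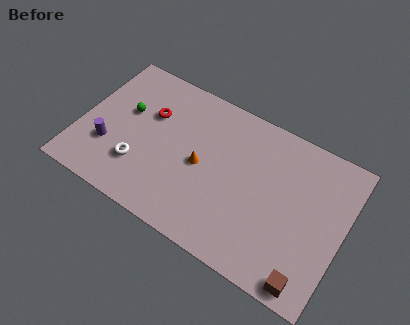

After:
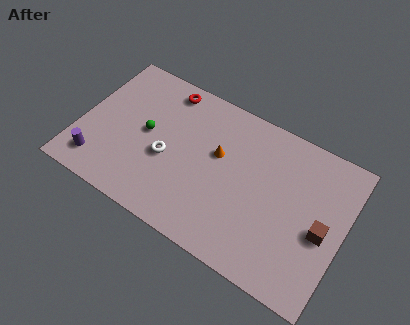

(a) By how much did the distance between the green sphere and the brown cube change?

-1.8

They were about 11.9 units apart before and 10.1 after — 1.8 units closer together.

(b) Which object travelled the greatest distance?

the brown cube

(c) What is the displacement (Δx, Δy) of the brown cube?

(0.3, 3.0)

The brown cube was at about (13.5, 0.9) and moved to about (13.8, 3.9).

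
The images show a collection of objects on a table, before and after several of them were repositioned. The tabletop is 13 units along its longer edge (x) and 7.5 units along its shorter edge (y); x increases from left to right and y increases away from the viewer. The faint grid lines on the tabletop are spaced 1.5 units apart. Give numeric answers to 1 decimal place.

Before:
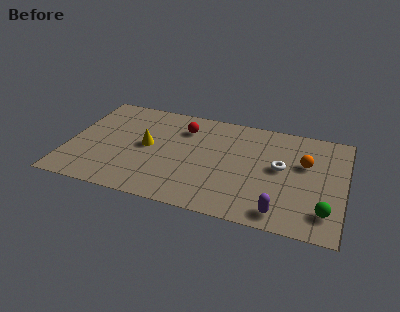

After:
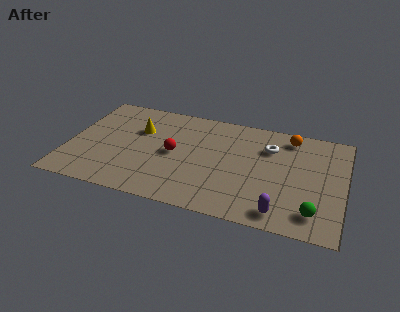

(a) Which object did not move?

the purple capsule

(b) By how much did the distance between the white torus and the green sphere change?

+1.3

The distance was about 3.3 in the first image and 4.6 in the second, so they moved 1.3 units further apart.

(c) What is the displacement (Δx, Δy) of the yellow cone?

(-0.5, 1.1)

From the two frames, the yellow cone sits at roughly (3.7, 3.9) before and (3.2, 5.0) after.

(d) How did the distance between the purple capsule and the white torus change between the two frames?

+1.4

The distance was about 3.1 in the first image and 4.5 in the second, so they moved 1.4 units further apart.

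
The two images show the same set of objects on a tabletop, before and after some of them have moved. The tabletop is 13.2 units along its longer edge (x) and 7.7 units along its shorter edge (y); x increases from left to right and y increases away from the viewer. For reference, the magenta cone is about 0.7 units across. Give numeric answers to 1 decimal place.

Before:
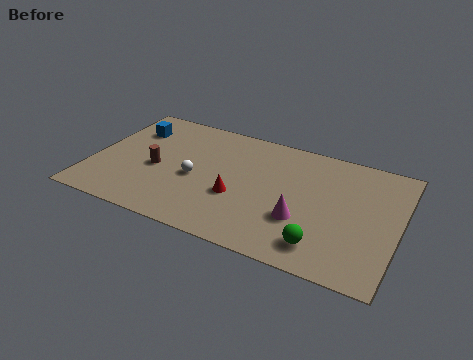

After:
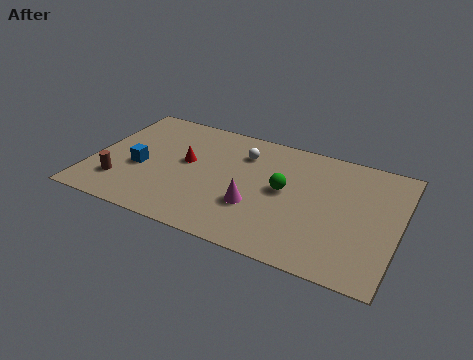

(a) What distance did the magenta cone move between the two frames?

2.0

The magenta cone moved from about (9.2, 2.6) to (7.2, 2.6), a distance of √(2.0² + 0.0²) ≈ 2.0.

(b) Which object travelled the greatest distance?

the green sphere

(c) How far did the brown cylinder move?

2.1

The brown cylinder was near (2.8, 3.4) before and (1.4, 1.9) after, so it travelled √(1.4² + 1.5²) ≈ 2.1 units.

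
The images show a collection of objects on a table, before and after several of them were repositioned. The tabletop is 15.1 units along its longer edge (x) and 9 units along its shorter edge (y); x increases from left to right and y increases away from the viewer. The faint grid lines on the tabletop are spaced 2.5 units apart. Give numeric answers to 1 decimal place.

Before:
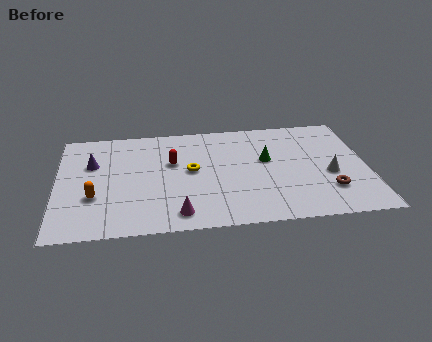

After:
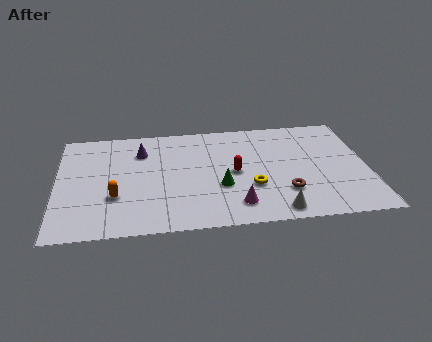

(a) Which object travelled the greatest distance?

the white cone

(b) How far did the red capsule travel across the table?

3.2

The red capsule was near (5.6, 5.6) before and (8.6, 4.4) after, so it travelled √(3.0² + 1.2²) ≈ 3.2 units.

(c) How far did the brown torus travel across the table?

2.1

The brown torus was near (13.1, 2.4) before and (11.0, 2.5) after, so it travelled √(2.1² + 0.1²) ≈ 2.1 units.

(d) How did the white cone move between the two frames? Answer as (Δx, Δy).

(-2.7, -2.7)

The white cone was at about (13.2, 3.7) and moved to about (10.5, 1.0).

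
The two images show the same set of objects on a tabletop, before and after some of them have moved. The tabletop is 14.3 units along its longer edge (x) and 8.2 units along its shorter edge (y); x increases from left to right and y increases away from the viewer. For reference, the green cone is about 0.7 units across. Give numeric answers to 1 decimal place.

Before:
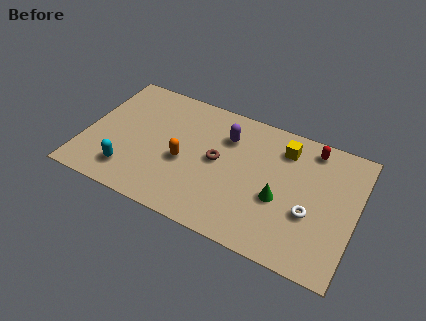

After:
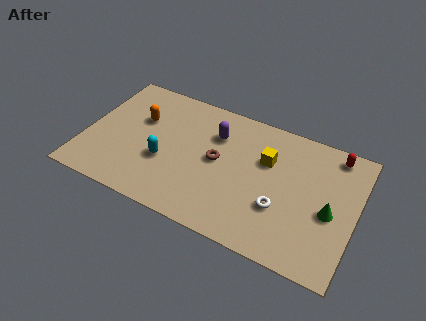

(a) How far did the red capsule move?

1.2

The red capsule moved from about (11.7, 7.1) to (12.9, 7.2), a distance of √(1.2² + 0.1²) ≈ 1.2.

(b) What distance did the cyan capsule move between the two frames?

2.2

The cyan capsule moved from about (2.6, 1.7) to (4.3, 3.1), a distance of √(1.7² + 1.4²) ≈ 2.2.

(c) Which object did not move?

the brown torus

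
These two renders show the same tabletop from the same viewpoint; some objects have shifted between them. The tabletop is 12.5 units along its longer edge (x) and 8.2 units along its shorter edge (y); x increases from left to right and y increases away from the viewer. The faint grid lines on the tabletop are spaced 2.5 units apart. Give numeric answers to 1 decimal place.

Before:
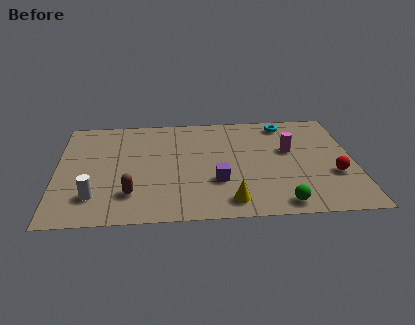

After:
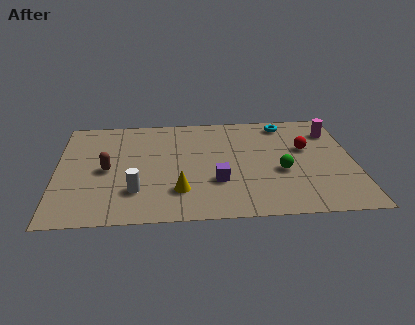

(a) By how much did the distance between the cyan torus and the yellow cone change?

+0.4

They were about 6.4 units apart before and 6.8 after — 0.4 units further apart.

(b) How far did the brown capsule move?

2.1

The brown capsule was near (3.1, 2.0) before and (2.1, 3.9) after, so it travelled √(1.0² + 1.9²) ≈ 2.1 units.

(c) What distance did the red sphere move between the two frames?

2.4

The red sphere was near (11.6, 2.9) before and (10.5, 5.0) after, so it travelled √(1.1² + 2.1²) ≈ 2.4 units.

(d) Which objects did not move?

the cyan torus and the purple cube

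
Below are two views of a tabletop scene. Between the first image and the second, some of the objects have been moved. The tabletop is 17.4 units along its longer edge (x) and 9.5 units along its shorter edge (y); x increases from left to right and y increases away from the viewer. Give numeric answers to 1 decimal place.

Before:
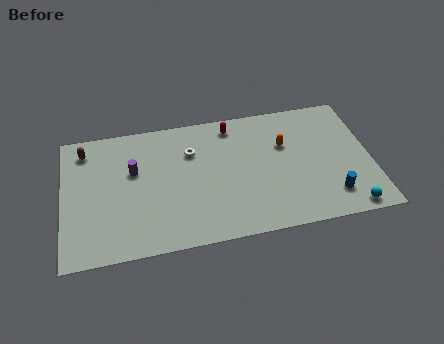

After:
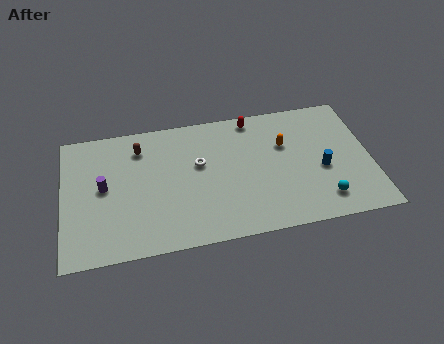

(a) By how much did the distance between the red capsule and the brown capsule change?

-1.8

They were about 8.4 units apart before and 6.6 after — 1.8 units closer together.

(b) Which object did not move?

the orange capsule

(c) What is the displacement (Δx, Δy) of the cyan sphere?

(-1.4, 0.9)

From the two frames, the cyan sphere sits at roughly (15.9, 0.9) before and (14.5, 1.8) after.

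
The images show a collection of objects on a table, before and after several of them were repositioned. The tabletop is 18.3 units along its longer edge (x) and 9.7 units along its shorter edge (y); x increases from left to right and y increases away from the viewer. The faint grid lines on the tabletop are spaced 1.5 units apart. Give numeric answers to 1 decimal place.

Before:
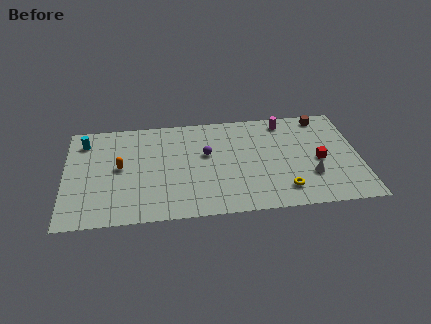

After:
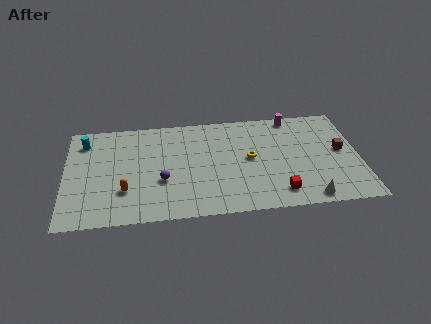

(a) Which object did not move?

the cyan cylinder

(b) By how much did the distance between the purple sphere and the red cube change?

+0.3

Before: roughly 7.1 units apart; after: 7.4. That's 0.3 units further apart.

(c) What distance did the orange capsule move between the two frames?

2.2

From (3.4, 5.1) to (3.7, 2.9), the orange capsule covered √(0.3² + 2.2²) ≈ 2.2 units.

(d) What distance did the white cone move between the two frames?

2.0

From (15.2, 3.0) to (15.0, 1.0), the white cone covered √(0.2² + 2.0²) ≈ 2.0 units.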